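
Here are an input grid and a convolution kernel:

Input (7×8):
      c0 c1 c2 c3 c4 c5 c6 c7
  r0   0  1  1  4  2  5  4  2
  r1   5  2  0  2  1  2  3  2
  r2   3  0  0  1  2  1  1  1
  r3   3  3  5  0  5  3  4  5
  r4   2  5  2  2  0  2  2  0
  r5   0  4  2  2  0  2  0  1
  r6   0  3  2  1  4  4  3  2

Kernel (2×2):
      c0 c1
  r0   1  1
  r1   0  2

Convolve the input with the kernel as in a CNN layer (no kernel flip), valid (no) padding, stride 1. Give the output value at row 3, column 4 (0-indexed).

The receptive field on the input at this output position is [5 3 / 0 2]. Elementwise product with the kernel and sum: 5·1 + 3·1 + 2·2.

12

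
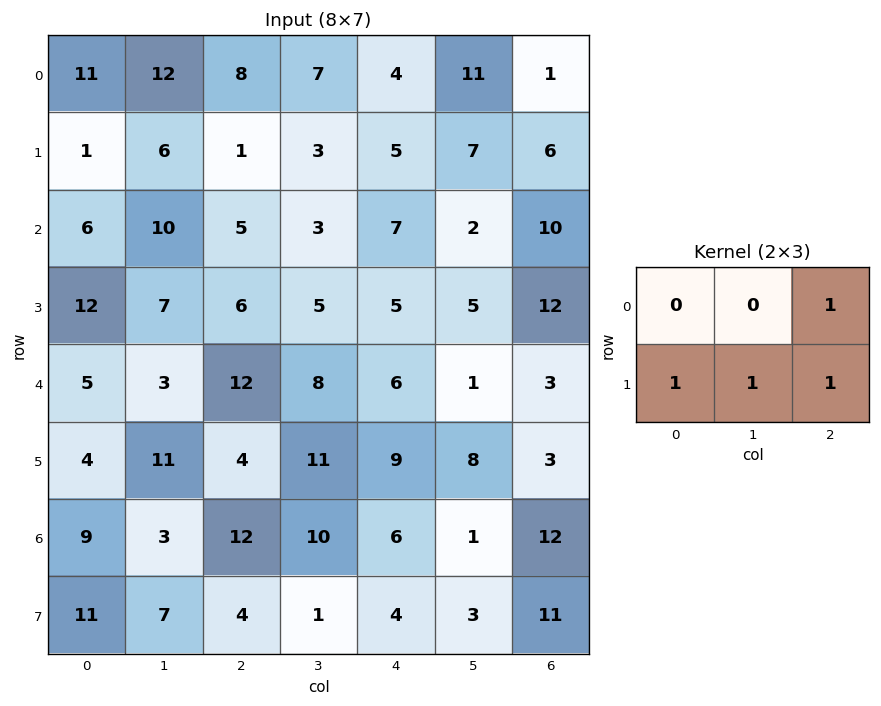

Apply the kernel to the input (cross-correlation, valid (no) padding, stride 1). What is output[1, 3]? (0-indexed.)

19

The receptive field on the input at this output position is [3 5 7 / 3 7 2]. Elementwise product with the kernel and sum: 7·1 + 3·1 + 7·1 + 2·1.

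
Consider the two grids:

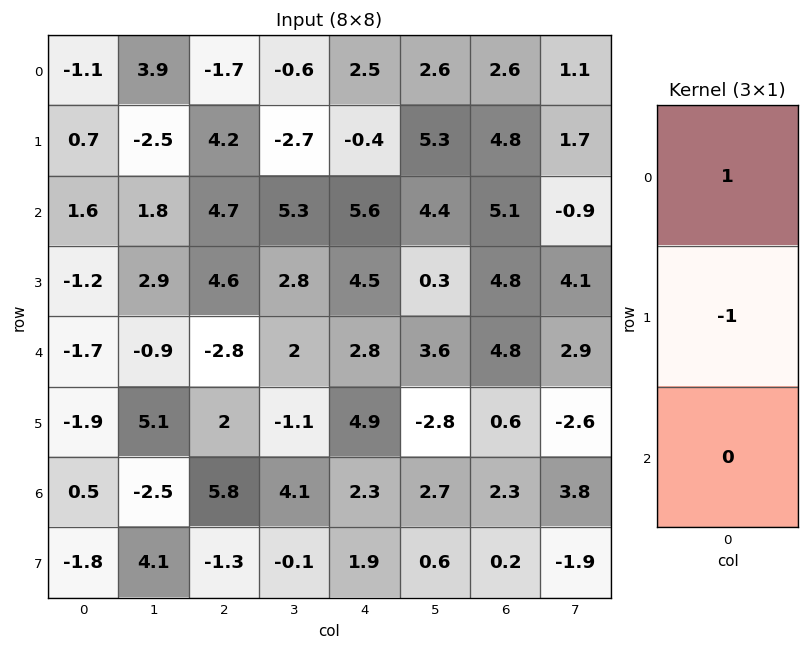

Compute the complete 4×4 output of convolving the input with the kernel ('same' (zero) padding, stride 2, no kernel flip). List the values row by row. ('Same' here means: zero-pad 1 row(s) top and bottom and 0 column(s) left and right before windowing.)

Output[0,0]: The receptive field on the zero-padded input at this output position is [0 / -1.1 / 0.7]. Elementwise product with the kernel and sum: 0·1 + -1.1·-1.
Output[0,1]: The receptive field on the zero-padded input at this output position is [0 / -1.7 / 4.2]. Elementwise product with the kernel and sum: 0·1 + -1.7·-1.

1.1 1.7 -2.5 -2.6
-0.9 -0.5 -6 -0.3
0.5 7.4 1.7 0
-2.4 -3.8 2.6 -1.7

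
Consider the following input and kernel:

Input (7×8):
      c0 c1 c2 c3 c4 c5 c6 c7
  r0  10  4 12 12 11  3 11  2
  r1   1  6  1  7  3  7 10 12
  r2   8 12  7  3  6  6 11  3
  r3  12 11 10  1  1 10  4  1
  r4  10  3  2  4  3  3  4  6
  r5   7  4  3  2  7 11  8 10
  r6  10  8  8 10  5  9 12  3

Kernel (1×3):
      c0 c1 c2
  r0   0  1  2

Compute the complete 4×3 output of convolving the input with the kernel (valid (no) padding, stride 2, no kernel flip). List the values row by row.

28 34 25
26 15 28
7 10 11
24 20 33

Output[0,0]: The receptive field on the input at this output position is [10 4 12]. Elementwise product with the kernel and sum: 4·1 + 12·2.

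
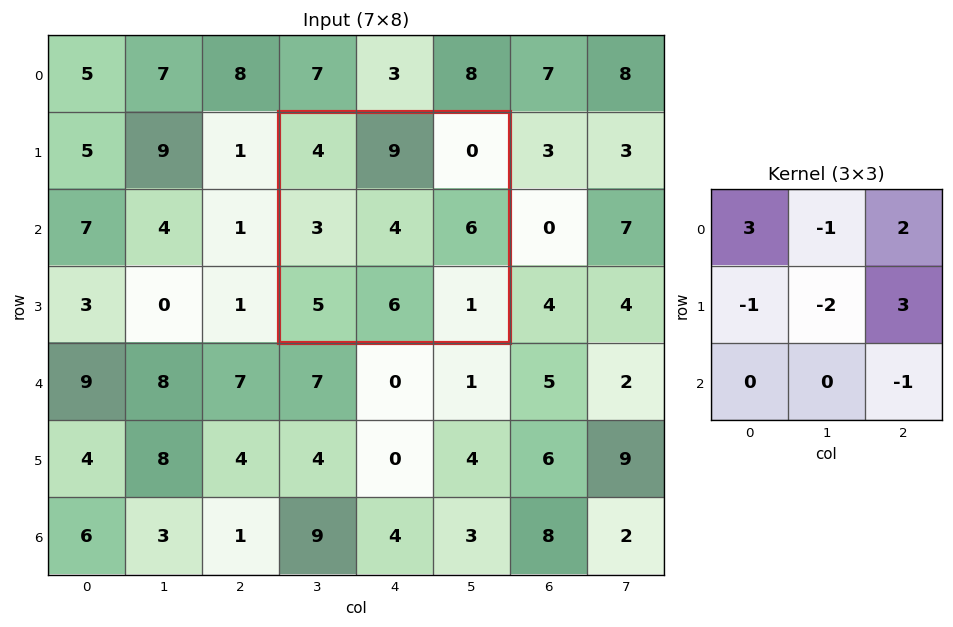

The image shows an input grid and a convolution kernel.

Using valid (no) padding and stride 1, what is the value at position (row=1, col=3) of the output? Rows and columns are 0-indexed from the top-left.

The receptive field on the input at this output position is [4 9 0 / 3 4 6 / 5 6 1]. Elementwise product with the kernel and sum: 4·3 + 9·-1 + 0·2 + 3·-1 + 4·-2 + 6·3 + 1·-1.

9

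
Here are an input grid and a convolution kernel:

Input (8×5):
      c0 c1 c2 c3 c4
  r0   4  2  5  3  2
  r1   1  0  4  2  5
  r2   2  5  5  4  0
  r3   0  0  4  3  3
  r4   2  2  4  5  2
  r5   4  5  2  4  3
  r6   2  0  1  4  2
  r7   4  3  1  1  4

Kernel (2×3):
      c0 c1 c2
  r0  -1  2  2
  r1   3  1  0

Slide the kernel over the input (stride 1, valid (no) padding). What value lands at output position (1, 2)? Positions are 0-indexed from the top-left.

The receptive field on the input at this output position is [4 2 5 / 5 4 0]. Elementwise product with the kernel and sum: 4·-1 + 2·2 + 5·2 + 5·3 + 4·1.

29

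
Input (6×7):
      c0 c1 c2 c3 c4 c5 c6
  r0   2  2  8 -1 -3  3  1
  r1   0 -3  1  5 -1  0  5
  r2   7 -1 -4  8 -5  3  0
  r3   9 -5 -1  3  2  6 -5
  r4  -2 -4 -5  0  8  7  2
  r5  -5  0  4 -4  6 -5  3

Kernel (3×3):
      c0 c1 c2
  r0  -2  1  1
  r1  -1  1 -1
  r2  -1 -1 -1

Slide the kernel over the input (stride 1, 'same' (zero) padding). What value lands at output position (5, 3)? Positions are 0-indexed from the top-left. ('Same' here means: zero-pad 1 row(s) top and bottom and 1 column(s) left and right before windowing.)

The receptive field on the zero-padded input at this output position is [-5 0 8 / 4 -4 6 / 0 0 0]. Elementwise product with the kernel and sum: -5·-2 + 0·1 + 8·1 + 4·-1 + -4·1 + 6·-1 + 0·-1 + 0·-1 + 0·-1.

4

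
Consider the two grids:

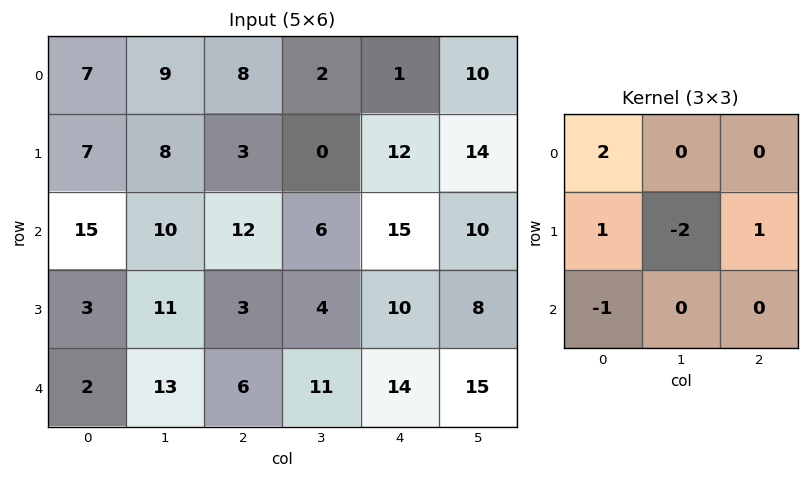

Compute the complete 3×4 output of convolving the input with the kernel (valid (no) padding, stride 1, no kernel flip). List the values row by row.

-7 10 19 -12
18 -3 18 -18
12 16 23 -7

Output[0,0]: The receptive field on the input at this output position is [7 9 8 / 7 8 3 / 15 10 12]. Elementwise product with the kernel and sum: 7·2 + 7·1 + 8·-2 + 3·1 + 15·-1.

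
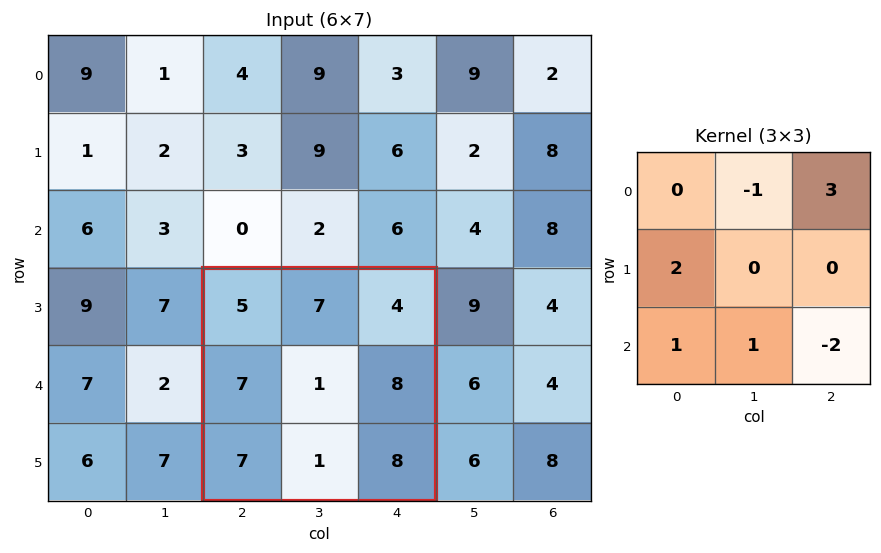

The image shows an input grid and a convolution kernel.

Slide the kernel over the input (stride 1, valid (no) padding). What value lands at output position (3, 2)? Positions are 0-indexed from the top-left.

The receptive field on the input at this output position is [5 7 4 / 7 1 8 / 7 1 8]. Elementwise product with the kernel and sum: 7·-1 + 4·3 + 7·2 + 7·1 + 1·1 + 8·-2.

11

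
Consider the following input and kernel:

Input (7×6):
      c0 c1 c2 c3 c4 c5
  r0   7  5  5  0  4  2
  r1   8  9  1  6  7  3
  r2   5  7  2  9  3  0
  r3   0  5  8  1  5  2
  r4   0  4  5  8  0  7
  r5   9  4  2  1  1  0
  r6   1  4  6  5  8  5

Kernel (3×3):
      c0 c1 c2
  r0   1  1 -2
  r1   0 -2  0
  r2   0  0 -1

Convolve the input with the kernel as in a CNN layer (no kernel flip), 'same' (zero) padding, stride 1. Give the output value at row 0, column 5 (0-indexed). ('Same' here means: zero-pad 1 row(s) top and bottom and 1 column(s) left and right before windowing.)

The receptive field on the zero-padded input at this output position is [0 0 0 / 4 2 0 / 7 3 0]. Elementwise product with the kernel and sum: 0·1 + 0·1 + 0·-2 + 2·-2 + 0·-1.

-4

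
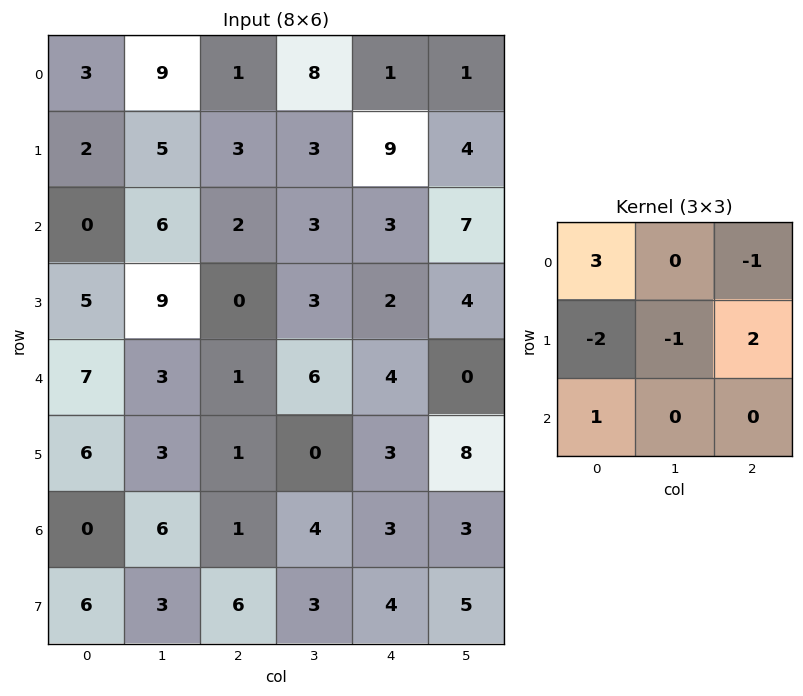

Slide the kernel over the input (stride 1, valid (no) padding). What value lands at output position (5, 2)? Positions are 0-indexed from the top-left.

The receptive field on the input at this output position is [1 0 3 / 1 4 3 / 6 3 4]. Elementwise product with the kernel and sum: 1·3 + 3·-1 + 1·-2 + 4·-1 + 3·2 + 6·1.

6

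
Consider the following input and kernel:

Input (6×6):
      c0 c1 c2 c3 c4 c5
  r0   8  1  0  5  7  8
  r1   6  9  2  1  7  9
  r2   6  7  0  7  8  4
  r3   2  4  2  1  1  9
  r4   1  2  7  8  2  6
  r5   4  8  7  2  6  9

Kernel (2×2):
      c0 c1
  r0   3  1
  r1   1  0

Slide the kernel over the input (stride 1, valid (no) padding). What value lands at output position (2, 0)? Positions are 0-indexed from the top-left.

27

The receptive field on the input at this output position is [6 7 / 2 4]. Elementwise product with the kernel and sum: 6·3 + 7·1 + 2·1.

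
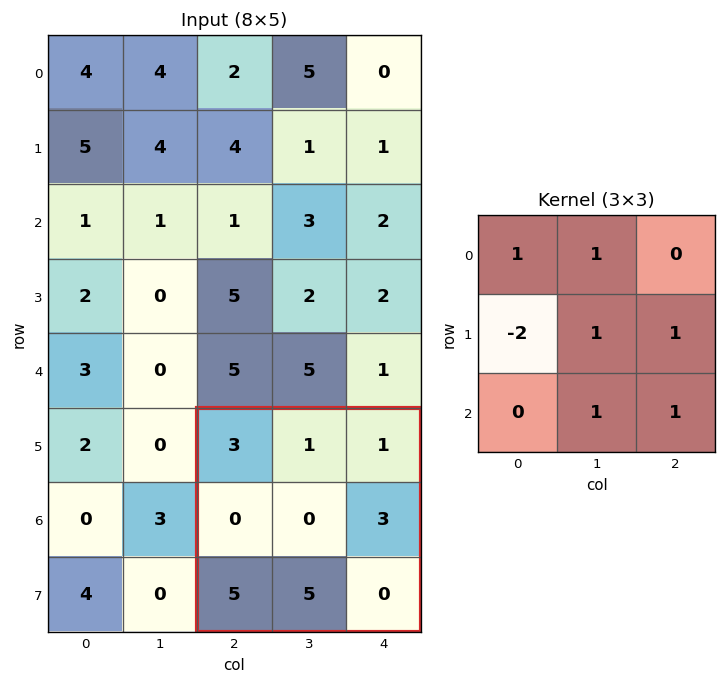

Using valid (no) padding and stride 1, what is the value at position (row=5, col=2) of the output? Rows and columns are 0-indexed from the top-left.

12

The receptive field on the input at this output position is [3 1 1 / 0 0 3 / 5 5 0]. Elementwise product with the kernel and sum: 3·1 + 1·1 + 0·-2 + 0·1 + 3·1 + 5·1 + 0·1.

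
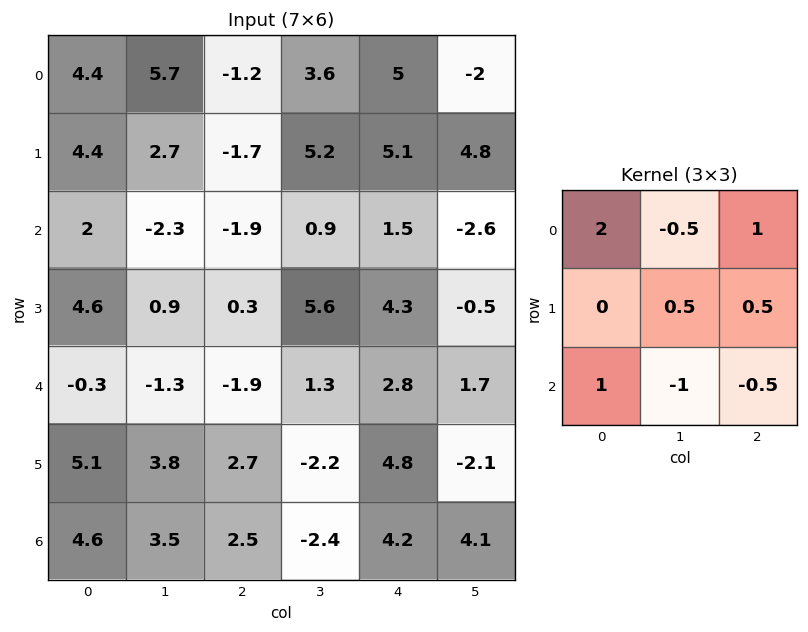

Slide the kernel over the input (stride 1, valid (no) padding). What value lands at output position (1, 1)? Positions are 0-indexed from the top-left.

8.75

The receptive field on the input at this output position is [2.7 -1.7 5.2 / -2.3 -1.9 0.9 / 0.9 0.3 5.6]. Elementwise product with the kernel and sum: 2.7·2 + -1.7·-0.5 + 5.2·1 + -1.9·0.5 + 0.9·0.5 + 0.9·1 + 0.3·-1 + 5.6·-0.5.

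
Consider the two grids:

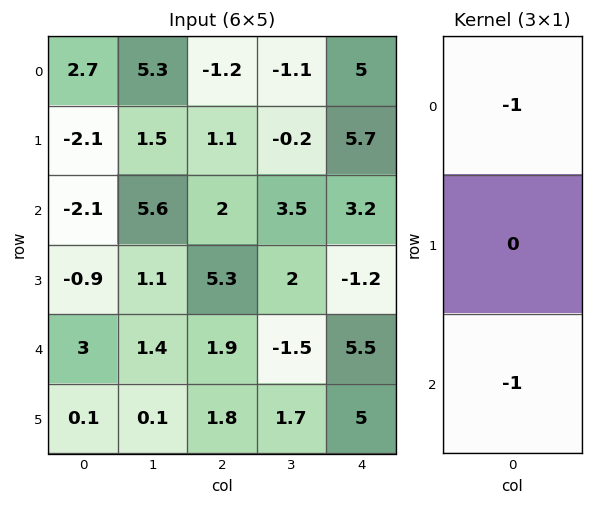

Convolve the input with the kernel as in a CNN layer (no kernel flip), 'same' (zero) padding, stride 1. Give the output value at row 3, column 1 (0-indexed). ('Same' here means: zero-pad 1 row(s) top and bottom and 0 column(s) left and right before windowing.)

-7

The receptive field on the zero-padded input at this output position is [5.6 / 1.1 / 1.4]. Elementwise product with the kernel and sum: 5.6·-1 + 1.4·-1.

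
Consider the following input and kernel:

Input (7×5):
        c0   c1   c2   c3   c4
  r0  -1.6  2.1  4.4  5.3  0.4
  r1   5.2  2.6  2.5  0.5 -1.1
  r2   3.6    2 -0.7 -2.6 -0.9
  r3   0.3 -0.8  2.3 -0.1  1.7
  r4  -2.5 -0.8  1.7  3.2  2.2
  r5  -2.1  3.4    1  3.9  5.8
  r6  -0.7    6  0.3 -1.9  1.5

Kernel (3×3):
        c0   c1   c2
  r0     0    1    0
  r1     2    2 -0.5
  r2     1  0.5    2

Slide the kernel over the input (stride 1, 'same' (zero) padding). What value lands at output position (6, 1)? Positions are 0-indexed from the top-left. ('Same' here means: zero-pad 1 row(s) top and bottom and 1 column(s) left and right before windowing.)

The receptive field on the zero-padded input at this output position is [-2.1 3.4 1 / -0.7 6 0.3 / 0 0 0]. Elementwise product with the kernel and sum: 3.4·1 + -0.7·2 + 6·2 + 0.3·-0.5 + 0·1 + 0·0.5 + 0·2.

13.85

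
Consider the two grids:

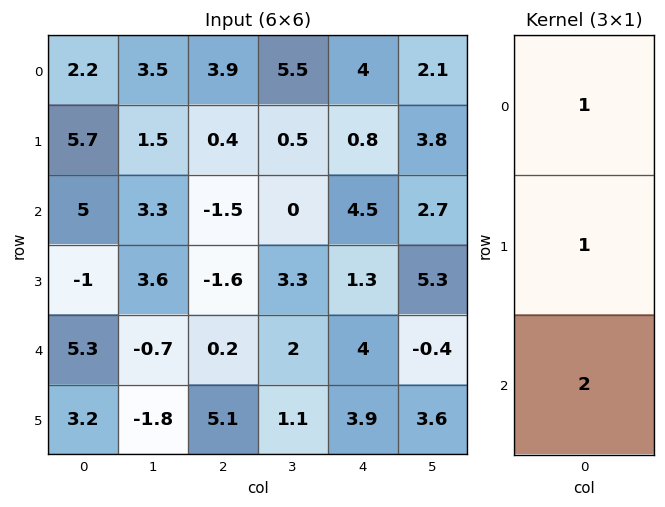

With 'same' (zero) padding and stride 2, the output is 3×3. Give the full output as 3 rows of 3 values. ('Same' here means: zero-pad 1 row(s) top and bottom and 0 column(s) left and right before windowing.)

Output[0,0]: The receptive field on the zero-padded input at this output position is [0 / 2.2 / 5.7]. Elementwise product with the kernel and sum: 0·1 + 2.2·1 + 5.7·2.

13.6 4.7 5.6
8.7 -4.3 7.9
10.7 8.8 13.1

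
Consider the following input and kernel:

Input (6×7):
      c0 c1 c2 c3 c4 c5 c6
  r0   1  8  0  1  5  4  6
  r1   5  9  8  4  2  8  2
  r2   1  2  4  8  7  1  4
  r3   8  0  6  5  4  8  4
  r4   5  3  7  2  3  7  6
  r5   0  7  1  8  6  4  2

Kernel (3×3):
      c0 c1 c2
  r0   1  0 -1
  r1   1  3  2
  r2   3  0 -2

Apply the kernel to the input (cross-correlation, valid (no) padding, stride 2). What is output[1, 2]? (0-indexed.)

The receptive field on the input at this output position is [7 1 4 / 4 8 4 / 3 7 6]. Elementwise product with the kernel and sum: 7·1 + 4·-1 + 4·1 + 8·3 + 4·2 + 3·3 + 6·-2.

36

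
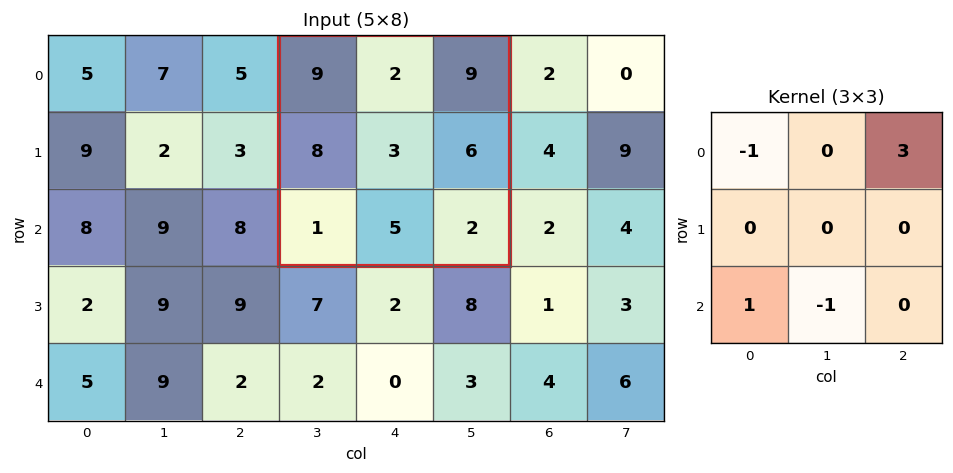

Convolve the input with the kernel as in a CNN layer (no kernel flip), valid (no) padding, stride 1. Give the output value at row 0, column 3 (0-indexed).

14

The receptive field on the input at this output position is [9 2 9 / 8 3 6 / 1 5 2]. Elementwise product with the kernel and sum: 9·-1 + 9·3 + 1·1 + 5·-1.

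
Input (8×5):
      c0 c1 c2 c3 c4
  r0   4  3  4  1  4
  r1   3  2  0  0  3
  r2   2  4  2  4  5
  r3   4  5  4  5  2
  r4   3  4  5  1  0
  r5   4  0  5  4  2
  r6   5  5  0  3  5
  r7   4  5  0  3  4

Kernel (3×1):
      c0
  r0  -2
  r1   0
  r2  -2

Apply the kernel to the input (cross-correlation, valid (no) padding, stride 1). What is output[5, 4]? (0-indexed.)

The receptive field on the input at this output position is [2 / 5 / 4]. Elementwise product with the kernel and sum: 2·-2 + 4·-2.

-12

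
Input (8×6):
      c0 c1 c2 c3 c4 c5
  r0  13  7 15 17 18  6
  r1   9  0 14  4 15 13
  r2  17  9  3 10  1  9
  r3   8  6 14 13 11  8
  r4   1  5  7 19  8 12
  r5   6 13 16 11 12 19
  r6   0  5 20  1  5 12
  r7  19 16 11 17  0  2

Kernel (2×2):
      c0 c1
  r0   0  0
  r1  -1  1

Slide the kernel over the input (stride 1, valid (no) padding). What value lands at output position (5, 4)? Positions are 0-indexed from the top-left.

7

The receptive field on the input at this output position is [12 19 / 5 12]. Elementwise product with the kernel and sum: 5·-1 + 12·1.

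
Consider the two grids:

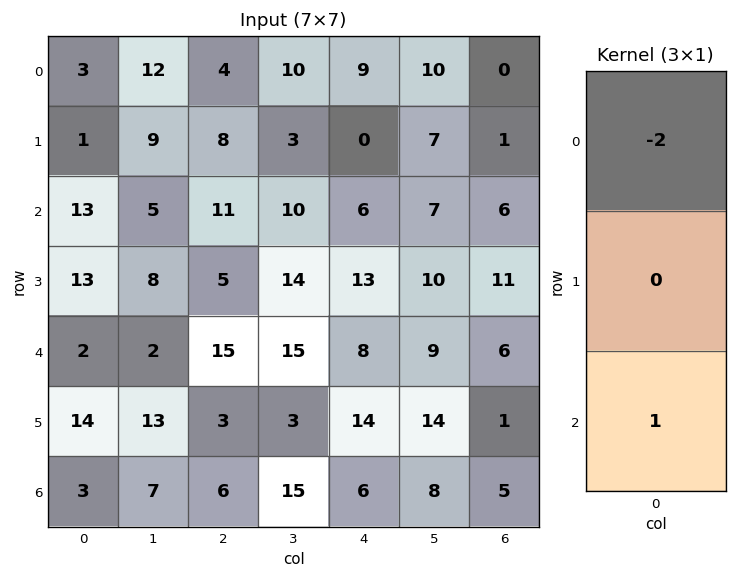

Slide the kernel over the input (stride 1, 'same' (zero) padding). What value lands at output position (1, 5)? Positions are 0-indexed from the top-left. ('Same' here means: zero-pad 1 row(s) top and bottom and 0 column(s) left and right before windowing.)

The receptive field on the zero-padded input at this output position is [10 / 7 / 7]. Elementwise product with the kernel and sum: 10·-2 + 7·1.

-13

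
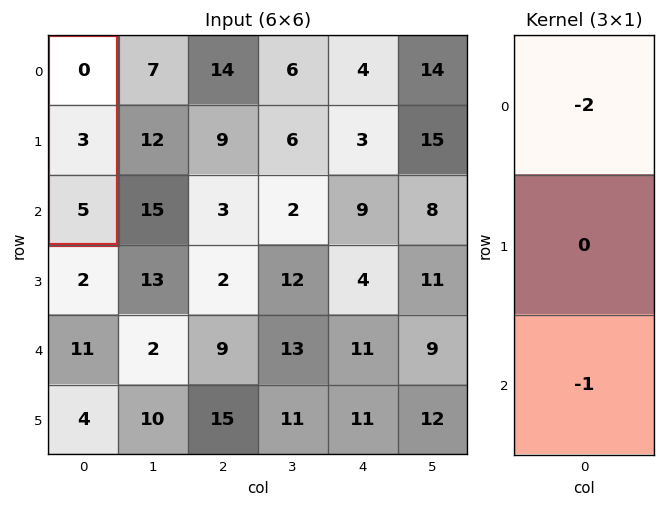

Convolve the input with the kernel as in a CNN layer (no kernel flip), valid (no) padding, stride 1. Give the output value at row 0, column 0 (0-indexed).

-5

The receptive field on the input at this output position is [0 / 3 / 5]. Elementwise product with the kernel and sum: 0·-2 + 5·-1.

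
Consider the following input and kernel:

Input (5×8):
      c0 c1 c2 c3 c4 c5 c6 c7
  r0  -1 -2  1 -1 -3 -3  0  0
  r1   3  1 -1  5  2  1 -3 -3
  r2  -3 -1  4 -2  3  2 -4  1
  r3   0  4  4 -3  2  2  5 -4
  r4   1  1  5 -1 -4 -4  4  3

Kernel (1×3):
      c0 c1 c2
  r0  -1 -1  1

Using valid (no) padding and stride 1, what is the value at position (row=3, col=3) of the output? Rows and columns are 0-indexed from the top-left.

3

The receptive field on the input at this output position is [-3 2 2]. Elementwise product with the kernel and sum: -3·-1 + 2·-1 + 2·1.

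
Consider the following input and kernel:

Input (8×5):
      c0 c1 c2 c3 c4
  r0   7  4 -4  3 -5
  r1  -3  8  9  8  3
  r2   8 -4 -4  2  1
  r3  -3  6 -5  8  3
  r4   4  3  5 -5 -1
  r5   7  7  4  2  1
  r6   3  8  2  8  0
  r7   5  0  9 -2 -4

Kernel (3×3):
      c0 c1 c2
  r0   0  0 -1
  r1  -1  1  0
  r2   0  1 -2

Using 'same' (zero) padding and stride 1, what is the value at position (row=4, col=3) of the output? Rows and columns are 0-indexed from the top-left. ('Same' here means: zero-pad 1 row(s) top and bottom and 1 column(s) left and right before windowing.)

The receptive field on the zero-padded input at this output position is [-5 8 3 / 5 -5 -1 / 4 2 1]. Elementwise product with the kernel and sum: 3·-1 + 5·-1 + -5·1 + 2·1 + 1·-2.

-13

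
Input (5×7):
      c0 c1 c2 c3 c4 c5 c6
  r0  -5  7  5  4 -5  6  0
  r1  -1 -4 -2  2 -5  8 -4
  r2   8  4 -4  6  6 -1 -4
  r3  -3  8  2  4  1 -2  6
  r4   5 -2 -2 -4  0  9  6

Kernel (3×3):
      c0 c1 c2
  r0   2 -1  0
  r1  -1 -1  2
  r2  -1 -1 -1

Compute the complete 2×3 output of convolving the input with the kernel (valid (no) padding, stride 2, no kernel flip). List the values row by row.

Output[0,0]: The receptive field on the input at this output position is [-5 7 5 / -1 -4 -2 / 8 4 -4]. Elementwise product with the kernel and sum: -5·2 + 7·-1 + -1·-1 + -4·-1 + -2·2 + 8·-1 + 4·-1 + -4·-1.

-24 -12 -28
10 -12 11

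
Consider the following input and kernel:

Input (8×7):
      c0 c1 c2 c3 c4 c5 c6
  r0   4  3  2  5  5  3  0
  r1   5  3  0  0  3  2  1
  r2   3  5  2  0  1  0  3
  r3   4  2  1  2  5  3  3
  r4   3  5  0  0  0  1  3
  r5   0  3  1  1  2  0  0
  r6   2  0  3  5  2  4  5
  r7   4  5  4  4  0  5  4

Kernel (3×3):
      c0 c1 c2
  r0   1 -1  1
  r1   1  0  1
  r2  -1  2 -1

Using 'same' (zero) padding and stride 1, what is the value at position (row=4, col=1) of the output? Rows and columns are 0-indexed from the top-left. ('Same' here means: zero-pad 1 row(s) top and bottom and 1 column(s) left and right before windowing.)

11

The receptive field on the zero-padded input at this output position is [4 2 1 / 3 5 0 / 0 3 1]. Elementwise product with the kernel and sum: 4·1 + 2·-1 + 1·1 + 3·1 + 0·1 + 0·-1 + 3·2 + 1·-1.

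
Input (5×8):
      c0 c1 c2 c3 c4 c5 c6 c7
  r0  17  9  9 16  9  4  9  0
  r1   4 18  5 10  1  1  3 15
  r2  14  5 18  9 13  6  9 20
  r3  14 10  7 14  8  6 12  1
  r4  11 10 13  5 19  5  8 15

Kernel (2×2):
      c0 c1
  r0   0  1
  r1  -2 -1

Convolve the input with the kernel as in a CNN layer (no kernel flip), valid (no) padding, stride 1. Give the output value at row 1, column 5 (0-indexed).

-18

The receptive field on the input at this output position is [1 3 / 6 9]. Elementwise product with the kernel and sum: 3·1 + 6·-2 + 9·-1.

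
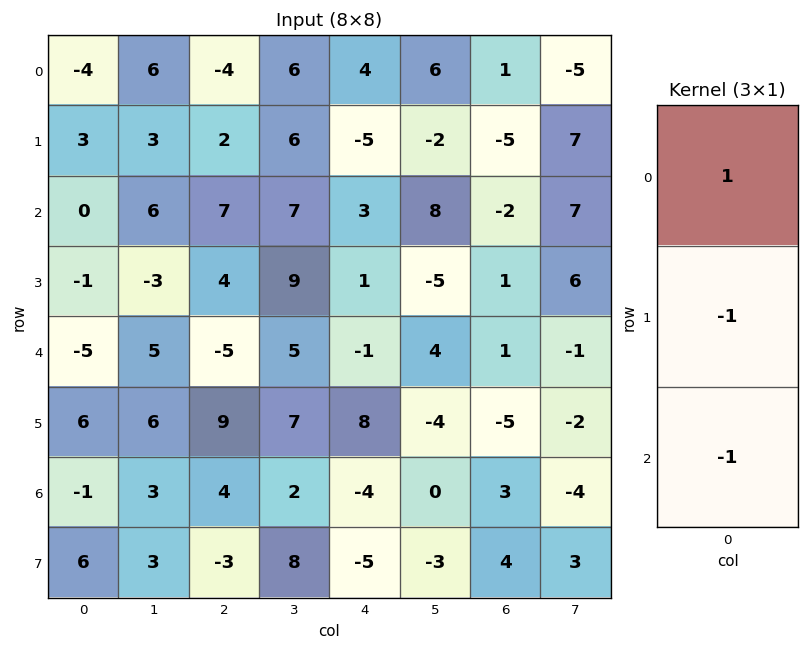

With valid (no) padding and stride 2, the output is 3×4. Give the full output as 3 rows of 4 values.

-7 -13 6 8
6 8 3 -4
-10 -18 -5 3

Output[0,0]: The receptive field on the input at this output position is [-4 / 3 / 0]. Elementwise product with the kernel and sum: -4·1 + 3·-1 + 0·-1.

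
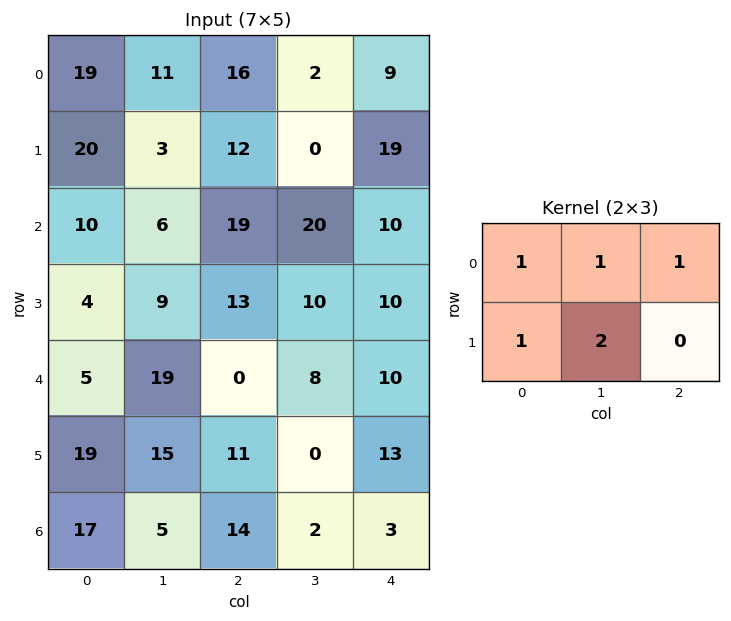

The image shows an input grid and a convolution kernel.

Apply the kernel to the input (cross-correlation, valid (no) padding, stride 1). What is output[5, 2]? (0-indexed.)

The receptive field on the input at this output position is [11 0 13 / 14 2 3]. Elementwise product with the kernel and sum: 11·1 + 0·1 + 13·1 + 14·1 + 2·2.

42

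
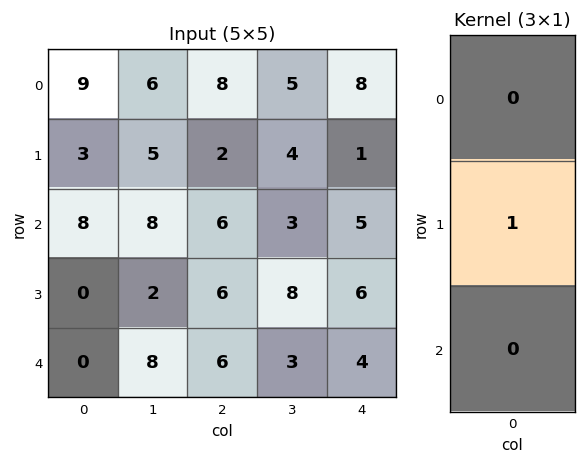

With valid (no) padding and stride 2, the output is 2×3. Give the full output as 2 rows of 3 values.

Output[0,0]: The receptive field on the input at this output position is [9 / 3 / 8]. Elementwise product with the kernel and sum: 3·1.

3 2 1
0 6 6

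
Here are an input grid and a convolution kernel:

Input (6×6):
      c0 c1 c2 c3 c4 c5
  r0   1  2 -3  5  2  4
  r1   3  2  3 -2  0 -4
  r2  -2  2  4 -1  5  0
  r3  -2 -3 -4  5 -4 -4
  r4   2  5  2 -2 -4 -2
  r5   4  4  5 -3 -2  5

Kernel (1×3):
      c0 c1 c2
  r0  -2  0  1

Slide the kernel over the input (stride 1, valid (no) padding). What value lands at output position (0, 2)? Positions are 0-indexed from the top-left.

The receptive field on the input at this output position is [-3 5 2]. Elementwise product with the kernel and sum: -3·-2 + 2·1.

8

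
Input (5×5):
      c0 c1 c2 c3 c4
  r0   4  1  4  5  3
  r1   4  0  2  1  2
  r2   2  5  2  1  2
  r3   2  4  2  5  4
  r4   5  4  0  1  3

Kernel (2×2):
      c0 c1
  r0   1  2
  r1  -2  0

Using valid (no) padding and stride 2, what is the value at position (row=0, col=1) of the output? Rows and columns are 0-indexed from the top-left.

The receptive field on the input at this output position is [4 5 / 2 1]. Elementwise product with the kernel and sum: 4·1 + 5·2 + 2·-2.

10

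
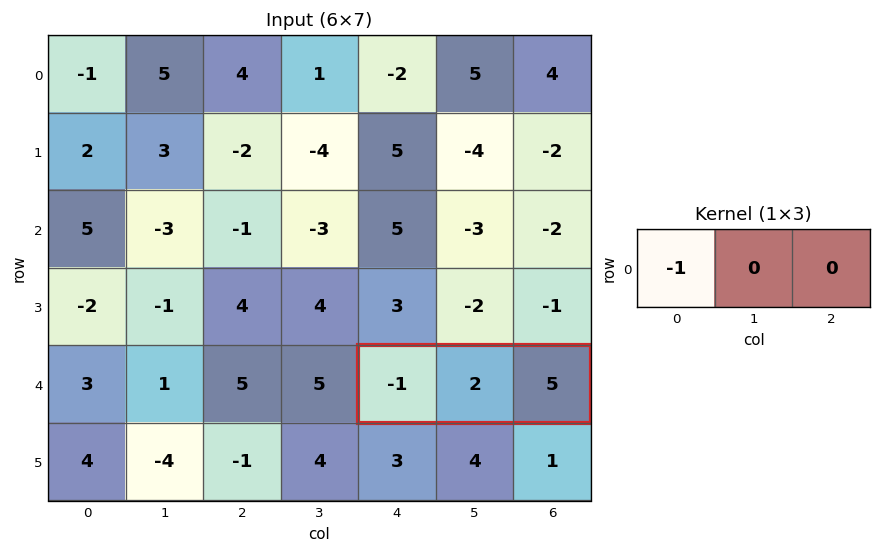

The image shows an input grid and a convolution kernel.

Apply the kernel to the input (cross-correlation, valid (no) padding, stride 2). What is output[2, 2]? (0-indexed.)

1

The receptive field on the input at this output position is [-1 2 5]. Elementwise product with the kernel and sum: -1·-1.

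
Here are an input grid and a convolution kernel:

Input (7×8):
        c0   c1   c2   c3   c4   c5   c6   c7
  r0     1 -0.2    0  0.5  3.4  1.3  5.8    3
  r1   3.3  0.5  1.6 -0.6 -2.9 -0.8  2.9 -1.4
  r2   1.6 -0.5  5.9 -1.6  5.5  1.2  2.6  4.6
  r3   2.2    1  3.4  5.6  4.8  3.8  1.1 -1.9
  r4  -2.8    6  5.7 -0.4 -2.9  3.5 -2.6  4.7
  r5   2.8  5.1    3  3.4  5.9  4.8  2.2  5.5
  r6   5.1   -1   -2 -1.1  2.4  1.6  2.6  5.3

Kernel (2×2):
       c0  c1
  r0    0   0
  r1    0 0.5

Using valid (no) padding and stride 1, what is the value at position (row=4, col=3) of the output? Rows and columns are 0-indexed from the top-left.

The receptive field on the input at this output position is [-0.4 -2.9 / 3.4 5.9]. Elementwise product with the kernel and sum: 5.9·0.5.

2.95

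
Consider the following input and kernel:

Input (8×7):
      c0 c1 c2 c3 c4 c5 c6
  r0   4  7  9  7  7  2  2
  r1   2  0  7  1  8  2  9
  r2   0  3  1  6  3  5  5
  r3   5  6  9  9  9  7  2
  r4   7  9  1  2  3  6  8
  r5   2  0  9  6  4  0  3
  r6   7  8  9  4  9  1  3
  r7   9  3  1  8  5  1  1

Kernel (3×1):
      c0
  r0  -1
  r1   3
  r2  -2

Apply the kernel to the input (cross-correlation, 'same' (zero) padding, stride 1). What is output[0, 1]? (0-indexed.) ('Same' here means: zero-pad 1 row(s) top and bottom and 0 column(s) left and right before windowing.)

The receptive field on the zero-padded input at this output position is [0 / 7 / 0]. Elementwise product with the kernel and sum: 0·-1 + 7·3 + 0·-2.

21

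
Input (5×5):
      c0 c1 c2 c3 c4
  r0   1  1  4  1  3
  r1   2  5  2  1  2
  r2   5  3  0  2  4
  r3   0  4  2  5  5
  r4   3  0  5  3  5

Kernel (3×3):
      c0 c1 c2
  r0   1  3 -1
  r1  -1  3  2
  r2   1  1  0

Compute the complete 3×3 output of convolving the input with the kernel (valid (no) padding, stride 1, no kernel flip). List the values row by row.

Output[0,0]: The receptive field on the input at this output position is [1 1 4 / 2 5 2 / 5 3 0]. Elementwise product with the kernel and sum: 1·1 + 1·3 + 4·-1 + 2·-1 + 5·3 + 2·2 + 5·1 + 3·1.
Output[0,1]: The receptive field on the input at this output position is [1 4 1 / 5 2 1 / 3 0 2]. Elementwise product with the kernel and sum: 1·1 + 4·3 + 1·-1 + 5·-1 + 2·3 + 1·2 + 3·1 + 0·1.

25 18 11
23 17 24
33 18 33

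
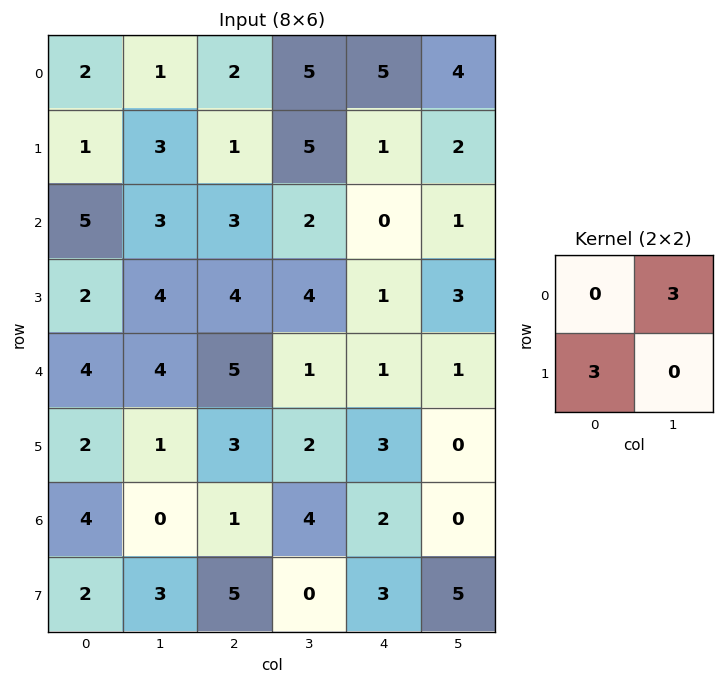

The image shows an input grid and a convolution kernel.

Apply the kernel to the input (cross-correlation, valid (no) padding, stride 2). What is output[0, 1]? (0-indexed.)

18

The receptive field on the input at this output position is [2 5 / 1 5]. Elementwise product with the kernel and sum: 5·3 + 1·3.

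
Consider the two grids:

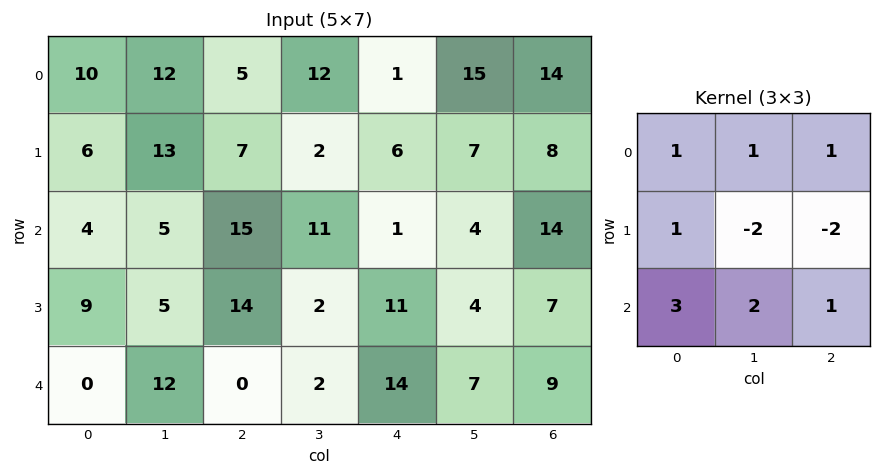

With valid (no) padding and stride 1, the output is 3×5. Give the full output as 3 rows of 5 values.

30 80 77 43 31
41 20 63 48 34
19 42 33 29 73

Output[0,0]: The receptive field on the input at this output position is [10 12 5 / 6 13 7 / 4 5 15]. Elementwise product with the kernel and sum: 10·1 + 12·1 + 5·1 + 6·1 + 13·-2 + 7·-2 + 4·3 + 5·2 + 15·1.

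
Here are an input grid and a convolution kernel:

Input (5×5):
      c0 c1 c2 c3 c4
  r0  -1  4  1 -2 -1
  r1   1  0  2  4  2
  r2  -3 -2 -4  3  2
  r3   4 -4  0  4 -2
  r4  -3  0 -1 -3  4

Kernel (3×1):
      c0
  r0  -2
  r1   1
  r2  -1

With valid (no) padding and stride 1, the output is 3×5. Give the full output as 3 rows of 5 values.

6 -6 4 5 2
-9 2 -8 -9 0
13 0 9 1 -10

Output[0,0]: The receptive field on the input at this output position is [-1 / 1 / -3]. Elementwise product with the kernel and sum: -1·-2 + 1·1 + -3·-1.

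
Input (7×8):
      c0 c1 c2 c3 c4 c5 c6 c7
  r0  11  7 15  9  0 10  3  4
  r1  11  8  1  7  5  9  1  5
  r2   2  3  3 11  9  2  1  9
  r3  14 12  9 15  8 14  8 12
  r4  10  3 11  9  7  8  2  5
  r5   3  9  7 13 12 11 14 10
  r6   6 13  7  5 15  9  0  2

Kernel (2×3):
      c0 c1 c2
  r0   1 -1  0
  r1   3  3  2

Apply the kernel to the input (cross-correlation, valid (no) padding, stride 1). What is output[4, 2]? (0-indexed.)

The receptive field on the input at this output position is [11 9 7 / 7 13 12]. Elementwise product with the kernel and sum: 11·1 + 9·-1 + 7·3 + 13·3 + 12·2.

86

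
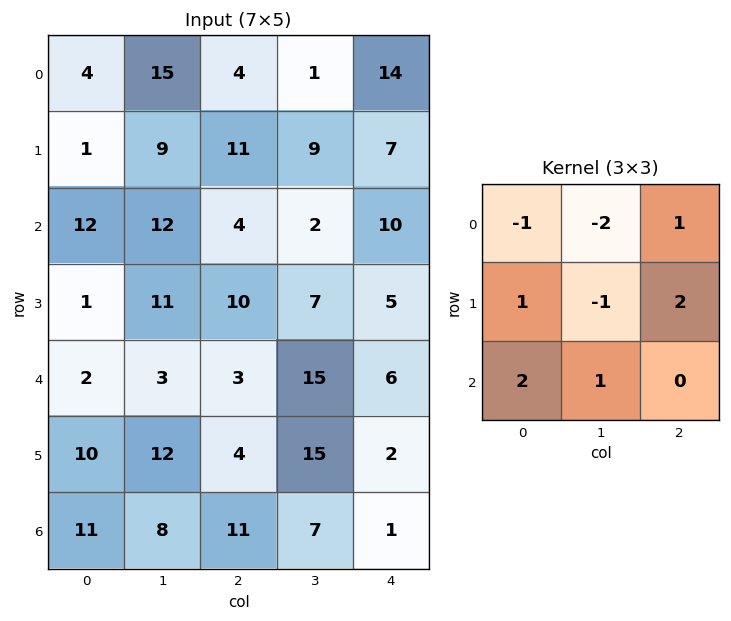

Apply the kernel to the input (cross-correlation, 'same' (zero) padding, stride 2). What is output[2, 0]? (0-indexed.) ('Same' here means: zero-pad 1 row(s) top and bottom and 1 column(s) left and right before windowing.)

The receptive field on the zero-padded input at this output position is [0 1 11 / 0 2 3 / 0 10 12]. Elementwise product with the kernel and sum: 0·-1 + 1·-2 + 11·1 + 0·1 + 2·-1 + 3·2 + 0·2 + 10·1.

23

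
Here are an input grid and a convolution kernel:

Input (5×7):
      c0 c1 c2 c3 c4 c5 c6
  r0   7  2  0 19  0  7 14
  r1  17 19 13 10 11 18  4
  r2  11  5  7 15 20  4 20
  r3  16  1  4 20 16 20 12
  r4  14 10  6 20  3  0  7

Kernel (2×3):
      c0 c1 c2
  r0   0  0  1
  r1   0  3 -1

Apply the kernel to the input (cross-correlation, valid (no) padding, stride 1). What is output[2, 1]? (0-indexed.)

The receptive field on the input at this output position is [5 7 15 / 1 4 20]. Elementwise product with the kernel and sum: 15·1 + 4·3 + 20·-1.

7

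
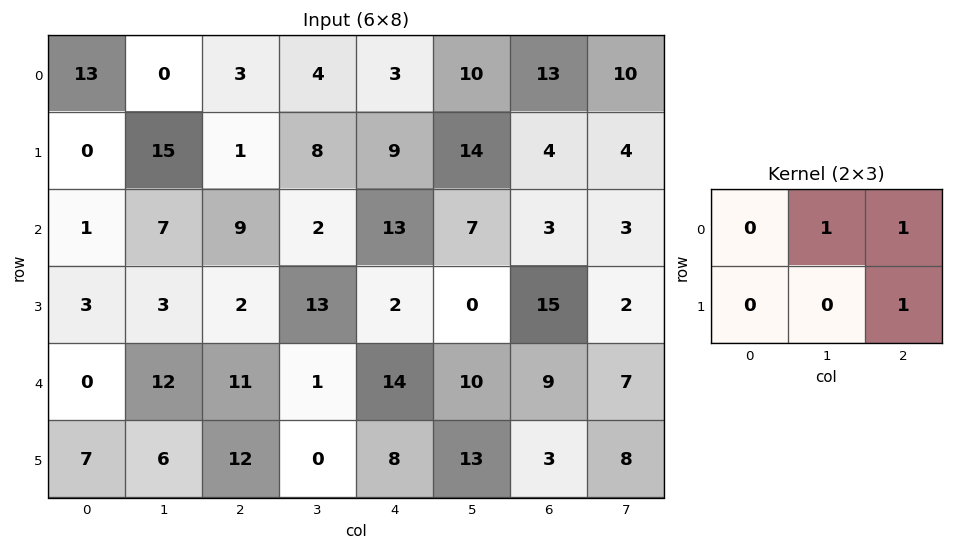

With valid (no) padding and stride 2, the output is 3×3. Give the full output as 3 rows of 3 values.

Output[0,0]: The receptive field on the input at this output position is [13 0 3 / 0 15 1]. Elementwise product with the kernel and sum: 0·1 + 3·1 + 1·1.
Output[0,1]: The receptive field on the input at this output position is [3 4 3 / 1 8 9]. Elementwise product with the kernel and sum: 4·1 + 3·1 + 9·1.

4 16 27
18 17 25
35 23 22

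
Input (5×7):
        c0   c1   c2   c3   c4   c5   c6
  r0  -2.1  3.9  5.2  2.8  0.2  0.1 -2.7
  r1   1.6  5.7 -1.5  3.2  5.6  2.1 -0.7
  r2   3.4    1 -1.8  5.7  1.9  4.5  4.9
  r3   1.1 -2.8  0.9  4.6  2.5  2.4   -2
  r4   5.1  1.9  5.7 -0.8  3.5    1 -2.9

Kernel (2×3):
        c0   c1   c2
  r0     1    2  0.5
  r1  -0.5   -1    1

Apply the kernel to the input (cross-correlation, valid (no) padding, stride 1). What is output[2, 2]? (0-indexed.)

8

The receptive field on the input at this output position is [-1.8 5.7 1.9 / 0.9 4.6 2.5]. Elementwise product with the kernel and sum: -1.8·1 + 5.7·2 + 1.9·0.5 + 0.9·-0.5 + 4.6·-1 + 2.5·1.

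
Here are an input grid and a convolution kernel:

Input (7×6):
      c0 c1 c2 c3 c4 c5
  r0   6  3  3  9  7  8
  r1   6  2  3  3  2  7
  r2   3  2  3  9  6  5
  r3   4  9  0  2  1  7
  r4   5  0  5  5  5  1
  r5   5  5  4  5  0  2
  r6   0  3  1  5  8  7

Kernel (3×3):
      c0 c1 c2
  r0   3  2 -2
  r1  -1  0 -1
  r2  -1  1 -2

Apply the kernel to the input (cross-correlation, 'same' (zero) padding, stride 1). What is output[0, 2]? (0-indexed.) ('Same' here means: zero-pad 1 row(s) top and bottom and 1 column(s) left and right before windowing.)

-17

The receptive field on the zero-padded input at this output position is [0 0 0 / 3 3 9 / 2 3 3]. Elementwise product with the kernel and sum: 0·3 + 0·2 + 0·-2 + 3·-1 + 9·-1 + 2·-1 + 3·1 + 3·-2.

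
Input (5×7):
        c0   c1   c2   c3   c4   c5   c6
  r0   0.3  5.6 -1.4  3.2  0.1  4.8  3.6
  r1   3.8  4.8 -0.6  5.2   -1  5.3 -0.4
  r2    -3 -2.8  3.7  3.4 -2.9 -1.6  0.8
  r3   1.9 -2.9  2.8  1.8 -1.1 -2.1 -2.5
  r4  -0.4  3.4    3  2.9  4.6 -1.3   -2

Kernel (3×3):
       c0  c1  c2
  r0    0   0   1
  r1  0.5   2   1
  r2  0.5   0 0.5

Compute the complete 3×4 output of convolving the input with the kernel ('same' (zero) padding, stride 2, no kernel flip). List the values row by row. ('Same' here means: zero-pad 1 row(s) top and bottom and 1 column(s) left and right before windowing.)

Output[0,0]: The receptive field on the zero-padded input at this output position is [0 0 0 / 0 0.3 5.6 / 0 3.8 4.8]. Elementwise product with the kernel and sum: 0·1 + 0·0.5 + 0.3·2 + 5.6·1 + 0·0.5 + 4.8·0.5.

8.6 8.2 11.85 12.25
-5.45 14.05 -0.55 -0.25
-0.3 12.4 7.25 -4.65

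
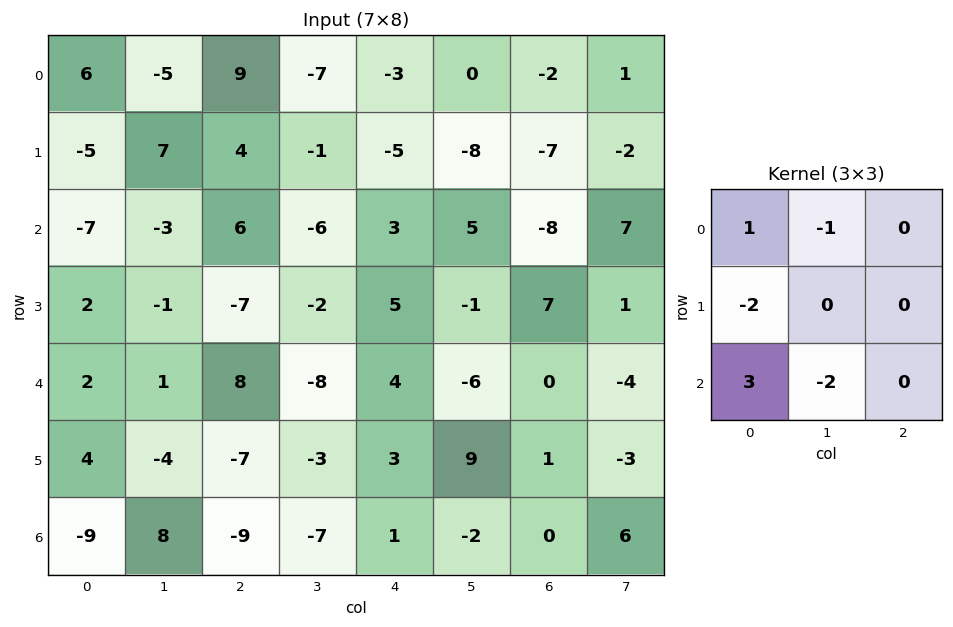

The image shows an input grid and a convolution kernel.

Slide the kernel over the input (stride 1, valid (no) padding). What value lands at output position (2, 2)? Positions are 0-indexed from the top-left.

The receptive field on the input at this output position is [6 -6 3 / -7 -2 5 / 8 -8 4]. Elementwise product with the kernel and sum: 6·1 + -6·-1 + -7·-2 + 8·3 + -8·-2.

66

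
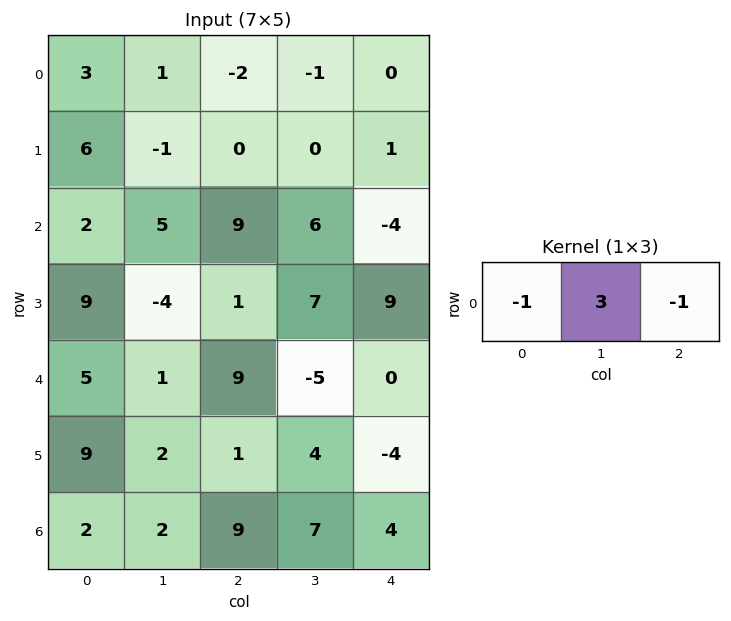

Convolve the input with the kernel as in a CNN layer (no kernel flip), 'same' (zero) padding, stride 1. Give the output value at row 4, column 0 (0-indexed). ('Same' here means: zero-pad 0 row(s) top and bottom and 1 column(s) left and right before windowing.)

14

The receptive field on the zero-padded input at this output position is [0 5 1]. Elementwise product with the kernel and sum: 0·-1 + 5·3 + 1·-1.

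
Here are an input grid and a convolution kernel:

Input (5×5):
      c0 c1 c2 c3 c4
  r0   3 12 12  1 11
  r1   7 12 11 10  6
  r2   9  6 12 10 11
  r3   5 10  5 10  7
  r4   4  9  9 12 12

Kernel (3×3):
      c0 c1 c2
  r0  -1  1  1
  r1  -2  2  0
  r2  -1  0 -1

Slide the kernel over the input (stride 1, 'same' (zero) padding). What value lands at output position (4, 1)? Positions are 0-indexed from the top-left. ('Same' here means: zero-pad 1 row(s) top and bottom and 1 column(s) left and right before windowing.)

The receptive field on the zero-padded input at this output position is [5 10 5 / 4 9 9 / 0 0 0]. Elementwise product with the kernel and sum: 5·-1 + 10·1 + 5·1 + 4·-2 + 9·2 + 0·-1 + 0·-1.

20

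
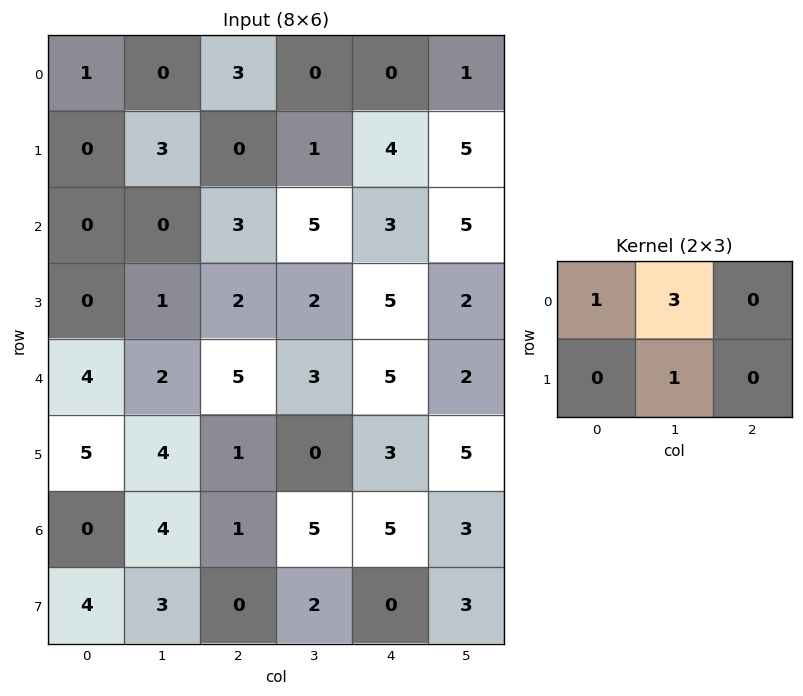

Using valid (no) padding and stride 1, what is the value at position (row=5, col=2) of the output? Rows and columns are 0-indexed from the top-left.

The receptive field on the input at this output position is [1 0 3 / 1 5 5]. Elementwise product with the kernel and sum: 1·1 + 0·3 + 5·1.

6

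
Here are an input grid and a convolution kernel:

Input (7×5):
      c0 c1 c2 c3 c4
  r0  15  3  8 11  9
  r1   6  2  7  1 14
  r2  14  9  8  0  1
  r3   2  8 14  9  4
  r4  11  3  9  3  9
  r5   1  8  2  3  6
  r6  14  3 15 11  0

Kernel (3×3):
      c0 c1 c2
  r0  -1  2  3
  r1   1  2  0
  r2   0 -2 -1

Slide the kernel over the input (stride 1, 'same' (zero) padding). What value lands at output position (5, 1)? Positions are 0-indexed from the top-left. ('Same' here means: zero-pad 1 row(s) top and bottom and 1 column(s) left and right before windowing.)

18

The receptive field on the zero-padded input at this output position is [11 3 9 / 1 8 2 / 14 3 15]. Elementwise product with the kernel and sum: 11·-1 + 3·2 + 9·3 + 1·1 + 8·2 + 3·-2 + 15·-1.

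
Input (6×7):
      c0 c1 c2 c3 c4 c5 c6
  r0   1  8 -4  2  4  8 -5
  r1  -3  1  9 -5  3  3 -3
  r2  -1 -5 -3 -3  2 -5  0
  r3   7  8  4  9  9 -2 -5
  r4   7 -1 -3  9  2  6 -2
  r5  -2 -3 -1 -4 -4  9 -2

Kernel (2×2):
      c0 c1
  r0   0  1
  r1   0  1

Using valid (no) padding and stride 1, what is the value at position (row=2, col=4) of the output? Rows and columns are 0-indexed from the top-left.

-7

The receptive field on the input at this output position is [2 -5 / 9 -2]. Elementwise product with the kernel and sum: -5·1 + -2·1.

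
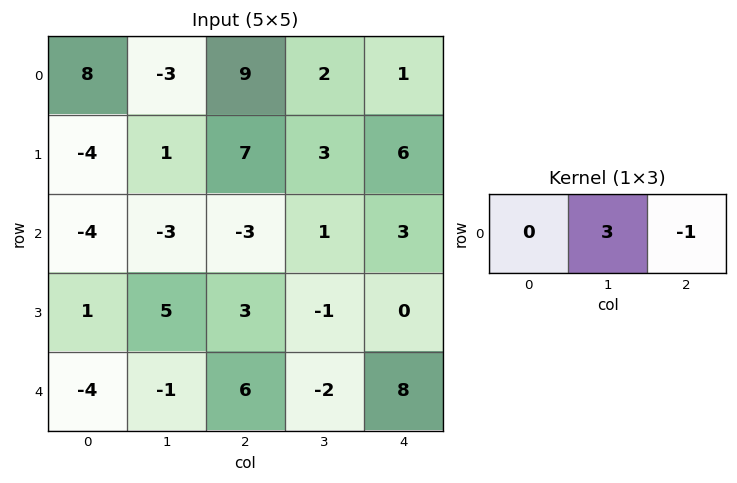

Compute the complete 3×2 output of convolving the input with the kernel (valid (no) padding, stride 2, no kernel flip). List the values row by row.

-18 5
-6 0
-9 -14

Output[0,0]: The receptive field on the input at this output position is [8 -3 9]. Elementwise product with the kernel and sum: -3·3 + 9·-1.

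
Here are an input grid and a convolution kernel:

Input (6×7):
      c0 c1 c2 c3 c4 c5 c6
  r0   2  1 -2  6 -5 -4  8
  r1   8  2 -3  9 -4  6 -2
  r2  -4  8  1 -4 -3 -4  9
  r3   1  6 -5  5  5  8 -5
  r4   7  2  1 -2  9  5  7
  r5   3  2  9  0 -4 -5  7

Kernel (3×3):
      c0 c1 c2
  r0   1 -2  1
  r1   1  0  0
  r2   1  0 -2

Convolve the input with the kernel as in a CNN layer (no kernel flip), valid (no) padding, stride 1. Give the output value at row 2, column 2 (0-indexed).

The receptive field on the input at this output position is [1 -4 -3 / -5 5 5 / 1 -2 9]. Elementwise product with the kernel and sum: 1·1 + -4·-2 + -3·1 + -5·1 + 1·1 + 9·-2.

-16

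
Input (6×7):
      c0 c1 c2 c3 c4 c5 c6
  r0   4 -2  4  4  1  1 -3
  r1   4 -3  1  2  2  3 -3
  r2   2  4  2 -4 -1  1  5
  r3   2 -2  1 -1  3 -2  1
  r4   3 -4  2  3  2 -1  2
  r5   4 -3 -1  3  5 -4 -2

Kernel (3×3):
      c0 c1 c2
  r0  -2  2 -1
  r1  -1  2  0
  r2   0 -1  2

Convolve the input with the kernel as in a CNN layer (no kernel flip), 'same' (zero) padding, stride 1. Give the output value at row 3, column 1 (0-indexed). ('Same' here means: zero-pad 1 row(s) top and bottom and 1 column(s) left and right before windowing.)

4

The receptive field on the zero-padded input at this output position is [2 4 2 / 2 -2 1 / 3 -4 2]. Elementwise product with the kernel and sum: 2·-2 + 4·2 + 2·-1 + 2·-1 + -2·2 + -4·-1 + 2·2.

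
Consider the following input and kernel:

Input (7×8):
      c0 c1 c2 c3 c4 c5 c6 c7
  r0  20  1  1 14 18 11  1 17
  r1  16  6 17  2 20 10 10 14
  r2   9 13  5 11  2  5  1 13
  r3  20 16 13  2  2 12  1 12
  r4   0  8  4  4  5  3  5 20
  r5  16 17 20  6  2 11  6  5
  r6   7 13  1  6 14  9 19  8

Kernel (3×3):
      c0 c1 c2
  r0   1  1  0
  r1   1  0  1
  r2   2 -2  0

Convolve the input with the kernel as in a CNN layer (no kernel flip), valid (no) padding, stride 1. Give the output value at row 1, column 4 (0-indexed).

The receptive field on the input at this output position is [20 10 10 / 2 5 1 / 2 12 1]. Elementwise product with the kernel and sum: 20·1 + 10·1 + 2·1 + 1·1 + 2·2 + 12·-2.

13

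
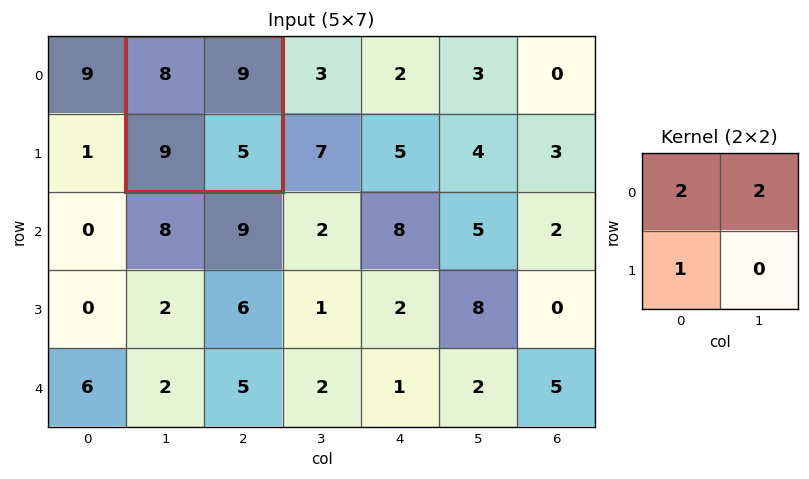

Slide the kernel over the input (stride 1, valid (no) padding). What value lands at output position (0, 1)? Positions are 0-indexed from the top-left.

The receptive field on the input at this output position is [8 9 / 9 5]. Elementwise product with the kernel and sum: 8·2 + 9·2 + 9·1.

43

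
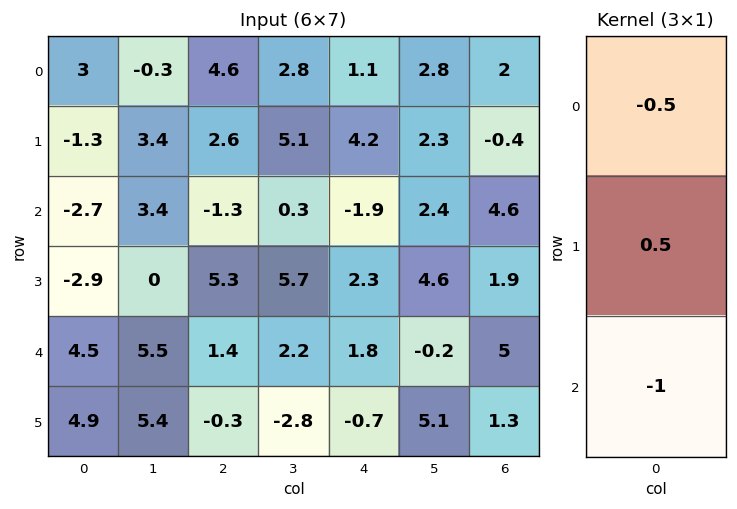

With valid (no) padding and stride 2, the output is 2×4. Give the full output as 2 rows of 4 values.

Output[0,0]: The receptive field on the input at this output position is [3 / -1.3 / -2.7]. Elementwise product with the kernel and sum: 3·-0.5 + -1.3·0.5 + -2.7·-1.

0.55 0.3 3.45 -5.8
-4.6 1.9 0.3 -6.35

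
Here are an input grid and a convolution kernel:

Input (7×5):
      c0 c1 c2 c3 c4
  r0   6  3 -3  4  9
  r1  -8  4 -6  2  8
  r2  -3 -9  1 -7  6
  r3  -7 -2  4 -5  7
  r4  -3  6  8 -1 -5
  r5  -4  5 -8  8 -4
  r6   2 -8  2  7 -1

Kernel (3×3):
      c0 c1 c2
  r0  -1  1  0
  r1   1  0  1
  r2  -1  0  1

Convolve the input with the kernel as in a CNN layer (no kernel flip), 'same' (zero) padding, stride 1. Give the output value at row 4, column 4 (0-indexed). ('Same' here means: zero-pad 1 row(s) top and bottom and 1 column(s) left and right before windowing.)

The receptive field on the zero-padded input at this output position is [-5 7 0 / -1 -5 0 / 8 -4 0]. Elementwise product with the kernel and sum: -5·-1 + 7·1 + -1·1 + 0·1 + 8·-1 + 0·1.

3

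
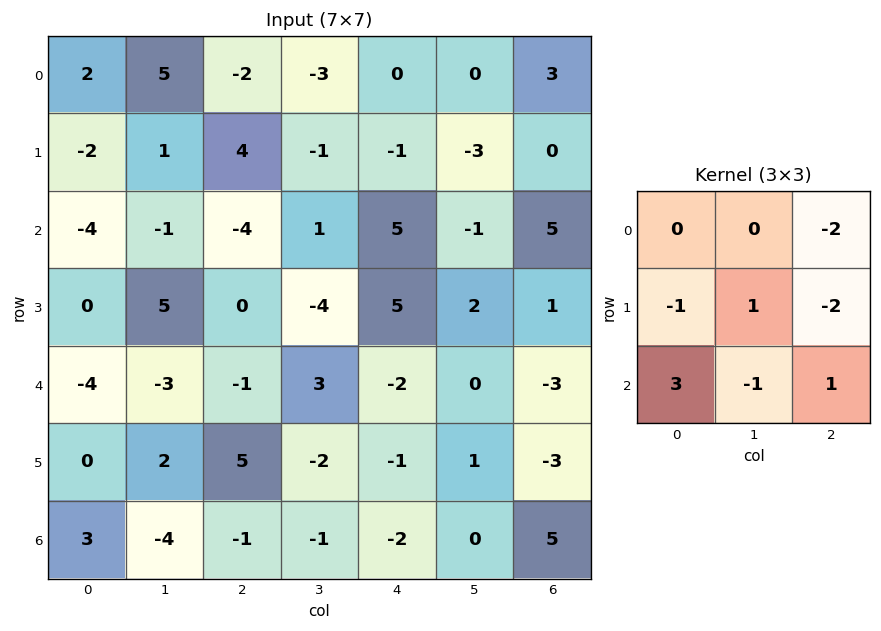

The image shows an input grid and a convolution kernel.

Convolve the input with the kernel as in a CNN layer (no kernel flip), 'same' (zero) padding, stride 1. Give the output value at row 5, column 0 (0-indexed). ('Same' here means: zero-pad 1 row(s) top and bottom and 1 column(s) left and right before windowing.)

-5

The receptive field on the zero-padded input at this output position is [0 -4 -3 / 0 0 2 / 0 3 -4]. Elementwise product with the kernel and sum: -3·-2 + 0·-1 + 0·1 + 2·-2 + 0·3 + 3·-1 + -4·1.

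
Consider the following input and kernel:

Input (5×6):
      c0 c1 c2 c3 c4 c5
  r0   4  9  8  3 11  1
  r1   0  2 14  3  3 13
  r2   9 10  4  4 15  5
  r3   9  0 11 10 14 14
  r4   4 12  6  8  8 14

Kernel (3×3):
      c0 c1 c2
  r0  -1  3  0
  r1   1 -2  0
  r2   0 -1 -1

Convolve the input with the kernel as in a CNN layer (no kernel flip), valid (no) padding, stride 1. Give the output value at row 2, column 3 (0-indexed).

The receptive field on the input at this output position is [4 15 5 / 10 14 14 / 8 8 14]. Elementwise product with the kernel and sum: 4·-1 + 15·3 + 10·1 + 14·-2 + 8·-1 + 14·-1.

1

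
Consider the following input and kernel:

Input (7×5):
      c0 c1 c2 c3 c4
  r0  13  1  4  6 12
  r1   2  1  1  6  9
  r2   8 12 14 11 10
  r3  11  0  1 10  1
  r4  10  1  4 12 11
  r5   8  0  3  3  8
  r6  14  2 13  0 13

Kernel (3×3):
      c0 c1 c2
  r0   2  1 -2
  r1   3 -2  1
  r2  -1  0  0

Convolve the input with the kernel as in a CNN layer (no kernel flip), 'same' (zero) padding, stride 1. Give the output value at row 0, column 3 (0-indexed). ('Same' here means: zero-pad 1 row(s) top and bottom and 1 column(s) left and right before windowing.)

11

The receptive field on the zero-padded input at this output position is [0 0 0 / 4 6 12 / 1 6 9]. Elementwise product with the kernel and sum: 0·2 + 0·1 + 0·-2 + 4·3 + 6·-2 + 12·1 + 1·-1.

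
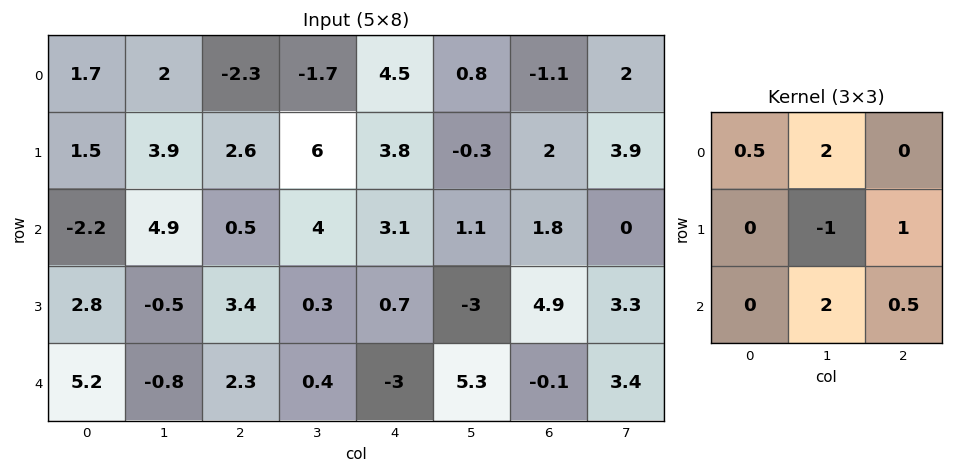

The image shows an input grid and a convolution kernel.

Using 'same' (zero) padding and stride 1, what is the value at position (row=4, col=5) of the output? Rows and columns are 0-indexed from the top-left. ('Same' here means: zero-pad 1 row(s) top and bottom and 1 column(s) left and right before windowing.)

The receptive field on the zero-padded input at this output position is [0.7 -3 4.9 / -3 5.3 -0.1 / 0 0 0]. Elementwise product with the kernel and sum: 0.7·0.5 + -3·2 + 5.3·-1 + -0.1·1 + 0·2 + 0·0.5.

-11.05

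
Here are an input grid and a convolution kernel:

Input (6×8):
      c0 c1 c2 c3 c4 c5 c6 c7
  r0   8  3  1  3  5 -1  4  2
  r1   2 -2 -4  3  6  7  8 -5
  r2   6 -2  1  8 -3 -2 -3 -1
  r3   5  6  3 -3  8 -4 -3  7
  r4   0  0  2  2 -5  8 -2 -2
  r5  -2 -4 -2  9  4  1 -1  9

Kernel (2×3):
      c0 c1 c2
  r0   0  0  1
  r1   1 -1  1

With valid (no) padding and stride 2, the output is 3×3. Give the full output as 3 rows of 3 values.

Output[0,0]: The receptive field on the input at this output position is [8 3 1 / 2 -2 -4]. Elementwise product with the kernel and sum: 1·1 + 2·1 + -2·-1 + -4·1.

1 4 11
3 11 6
2 -12 0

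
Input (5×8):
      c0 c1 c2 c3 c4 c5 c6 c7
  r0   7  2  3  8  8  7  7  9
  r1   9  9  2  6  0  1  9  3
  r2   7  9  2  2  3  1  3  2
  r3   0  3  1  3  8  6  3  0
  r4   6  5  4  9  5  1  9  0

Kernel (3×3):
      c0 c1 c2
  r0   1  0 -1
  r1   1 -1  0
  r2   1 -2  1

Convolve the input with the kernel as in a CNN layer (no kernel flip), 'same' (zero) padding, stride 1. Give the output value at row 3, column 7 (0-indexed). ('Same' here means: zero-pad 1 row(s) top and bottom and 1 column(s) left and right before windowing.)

The receptive field on the zero-padded input at this output position is [3 2 0 / 3 0 0 / 9 0 0]. Elementwise product with the kernel and sum: 3·1 + 0·-1 + 3·1 + 0·-1 + 9·1 + 0·-2 + 0·1.

15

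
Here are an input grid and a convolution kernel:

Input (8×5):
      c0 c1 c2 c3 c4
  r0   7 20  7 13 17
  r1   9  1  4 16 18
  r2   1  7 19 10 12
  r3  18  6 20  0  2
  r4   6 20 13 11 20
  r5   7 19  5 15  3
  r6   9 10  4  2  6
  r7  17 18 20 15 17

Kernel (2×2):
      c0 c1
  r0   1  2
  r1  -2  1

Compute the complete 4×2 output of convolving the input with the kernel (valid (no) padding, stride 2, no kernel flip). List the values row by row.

Output[0,0]: The receptive field on the input at this output position is [7 20 / 9 1]. Elementwise product with the kernel and sum: 7·1 + 20·2 + 9·-2 + 1·1.

30 41
-15 -1
51 40
13 -17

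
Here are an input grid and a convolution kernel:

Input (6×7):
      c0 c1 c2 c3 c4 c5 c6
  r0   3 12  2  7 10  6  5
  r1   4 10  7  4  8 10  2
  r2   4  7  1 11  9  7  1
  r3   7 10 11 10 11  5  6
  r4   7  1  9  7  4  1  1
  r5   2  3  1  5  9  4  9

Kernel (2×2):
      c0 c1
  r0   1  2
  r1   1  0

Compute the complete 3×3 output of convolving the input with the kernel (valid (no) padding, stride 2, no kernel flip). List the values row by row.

Output[0,0]: The receptive field on the input at this output position is [3 12 / 4 10]. Elementwise product with the kernel and sum: 3·1 + 12·2 + 4·1.

31 23 30
25 34 34
11 24 15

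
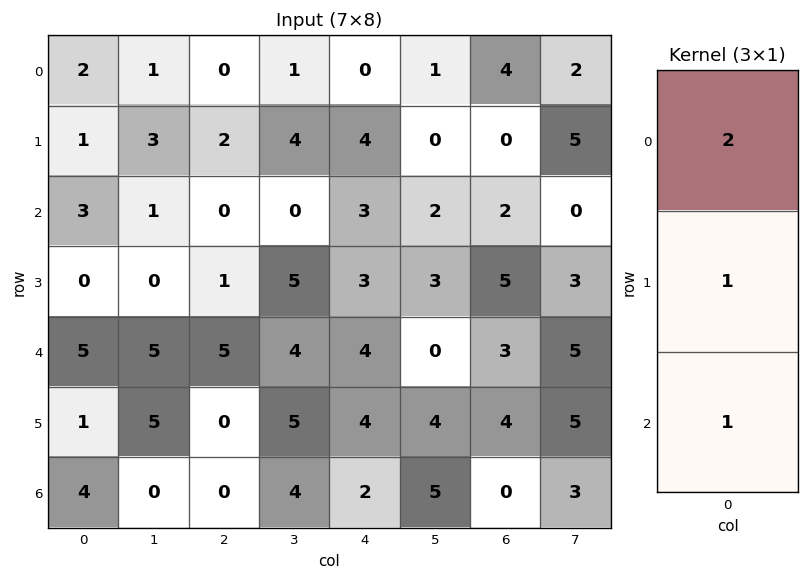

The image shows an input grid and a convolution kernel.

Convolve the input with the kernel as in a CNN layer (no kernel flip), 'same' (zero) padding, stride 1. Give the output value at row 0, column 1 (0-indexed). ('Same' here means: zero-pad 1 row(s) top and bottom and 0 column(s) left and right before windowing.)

The receptive field on the zero-padded input at this output position is [0 / 1 / 3]. Elementwise product with the kernel and sum: 0·2 + 1·1 + 3·1.

4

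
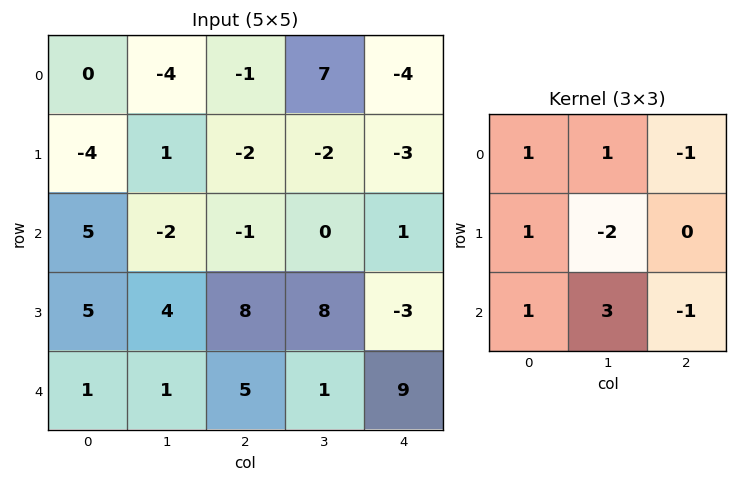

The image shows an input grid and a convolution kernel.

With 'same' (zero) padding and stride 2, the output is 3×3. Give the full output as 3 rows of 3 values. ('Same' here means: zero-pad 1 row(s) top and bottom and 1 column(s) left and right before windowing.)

-13 -5 4
-4 21 -8
-1 -5 -12

Output[0,0]: The receptive field on the zero-padded input at this output position is [0 0 0 / 0 0 -4 / 0 -4 1]. Elementwise product with the kernel and sum: 0·1 + 0·1 + 0·-1 + 0·1 + 0·-2 + 0·1 + -4·3 + 1·-1.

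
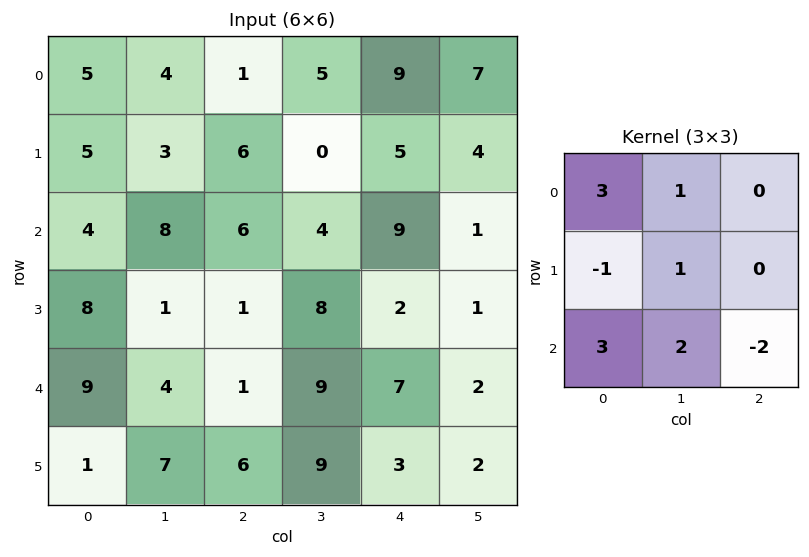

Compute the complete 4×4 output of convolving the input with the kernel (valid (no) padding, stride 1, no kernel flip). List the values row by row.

33 44 10 57
46 2 31 36
46 26 36 52
25 16 49 53

Output[0,0]: The receptive field on the input at this output position is [5 4 1 / 5 3 6 / 4 8 6]. Elementwise product with the kernel and sum: 5·3 + 4·1 + 5·-1 + 3·1 + 4·3 + 8·2 + 6·-2.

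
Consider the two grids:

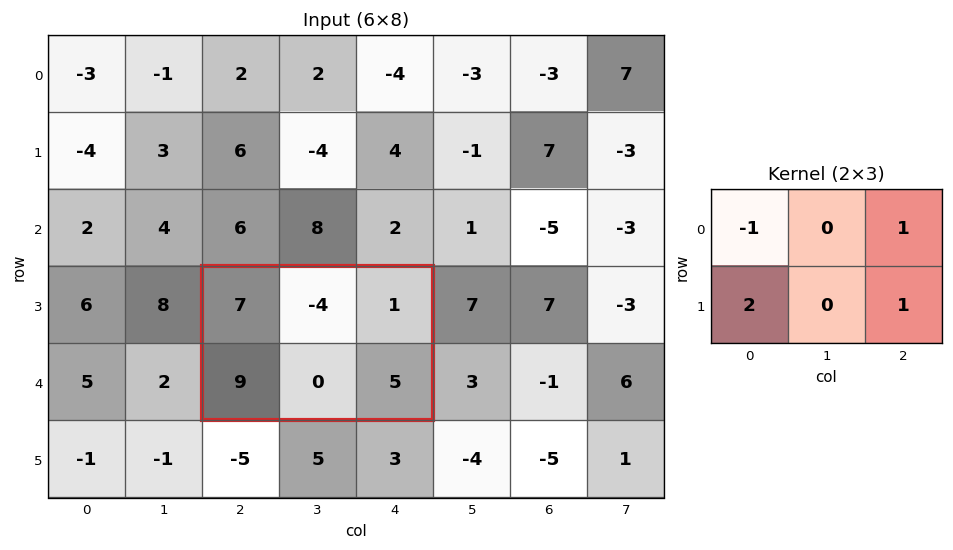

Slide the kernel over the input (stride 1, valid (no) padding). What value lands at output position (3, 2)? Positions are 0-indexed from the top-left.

17

The receptive field on the input at this output position is [7 -4 1 / 9 0 5]. Elementwise product with the kernel and sum: 7·-1 + 1·1 + 9·2 + 5·1.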